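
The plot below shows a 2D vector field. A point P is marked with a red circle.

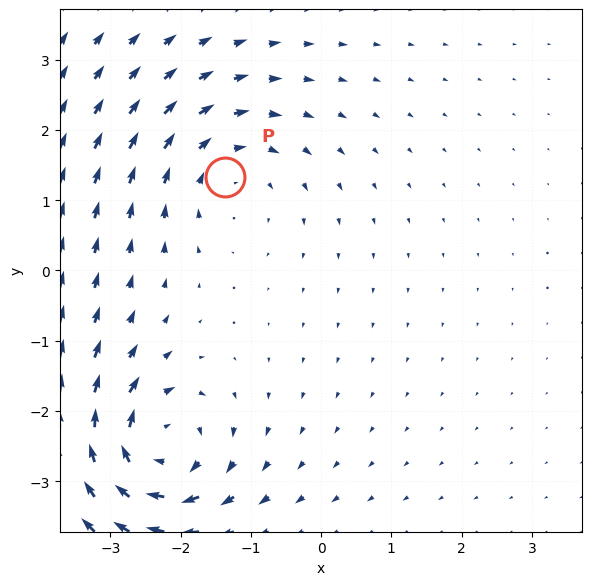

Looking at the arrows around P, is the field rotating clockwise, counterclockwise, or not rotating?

clockwise

Near P at (-1.4, 1.3) the arrows circulate clockwise. The curl (z-component) there is about -3; negative curl means clockwise rotation.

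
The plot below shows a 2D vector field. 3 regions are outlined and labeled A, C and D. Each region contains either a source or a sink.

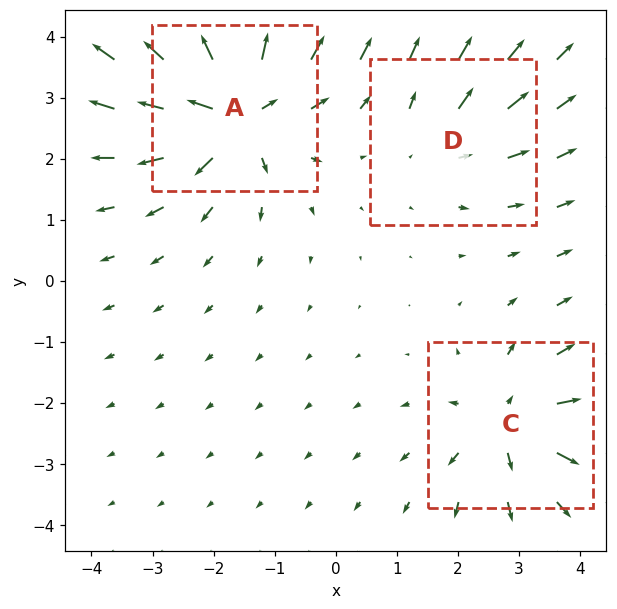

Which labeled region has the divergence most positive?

Divergence at each region's feature centre — A: about +6, C: about +4, D: about +2. Region A is most positive.

A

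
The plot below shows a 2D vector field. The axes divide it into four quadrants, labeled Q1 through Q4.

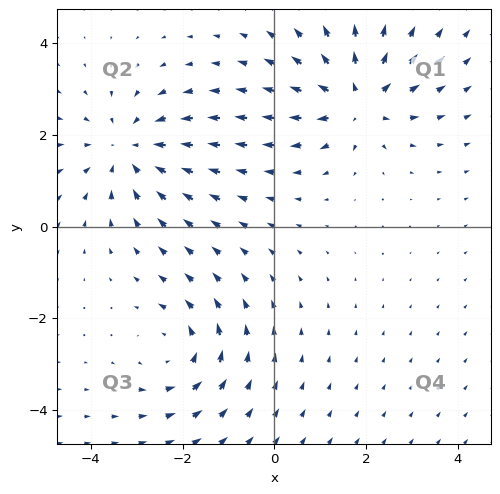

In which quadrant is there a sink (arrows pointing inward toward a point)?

Q2

The sink sits at approximately (-3.2, 1.7), which lies in quadrant Q2. The divergence there is about -3, negative as expected for a sink.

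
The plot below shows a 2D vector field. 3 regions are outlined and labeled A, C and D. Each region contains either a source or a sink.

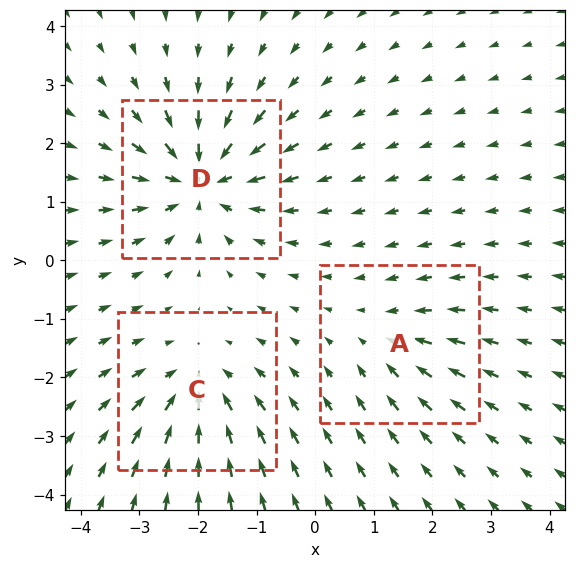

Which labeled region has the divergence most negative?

Divergence at each region's feature centre — A: about -2, C: about -4, D: about -5. Region D is most negative.

D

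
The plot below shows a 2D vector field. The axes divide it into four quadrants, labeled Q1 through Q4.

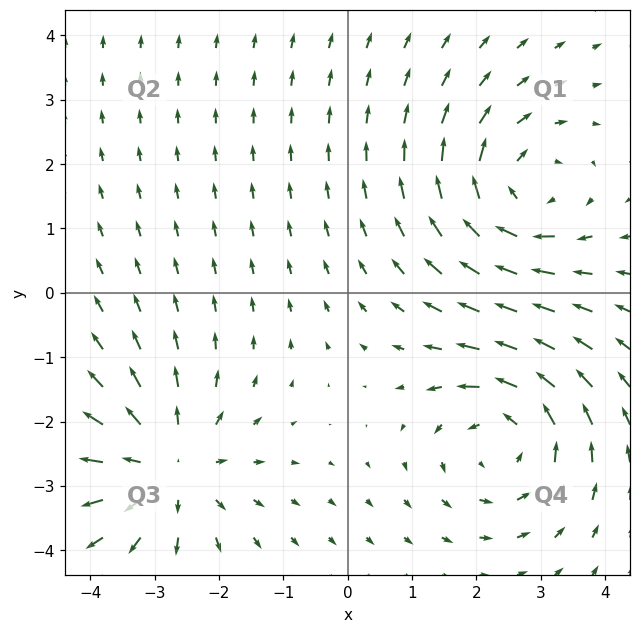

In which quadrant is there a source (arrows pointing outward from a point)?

Q3

The source sits at approximately (-2.8, -2.7), which lies in quadrant Q3. The divergence there is about +4, positive as expected for a source.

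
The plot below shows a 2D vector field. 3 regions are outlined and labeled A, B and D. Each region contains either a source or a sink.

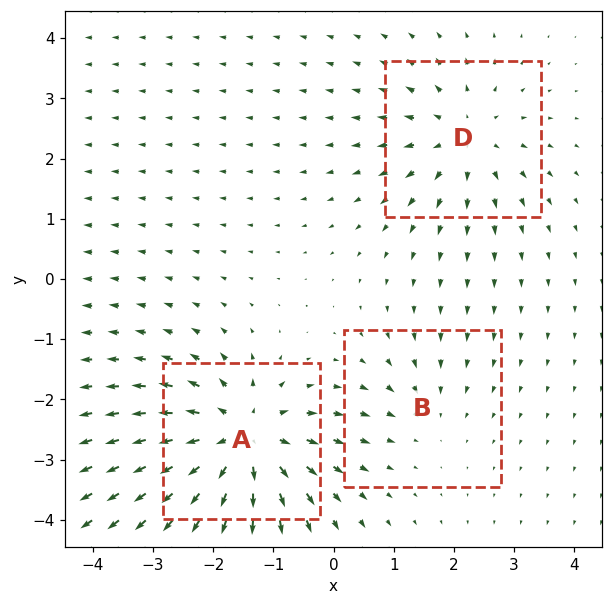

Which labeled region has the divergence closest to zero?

B

Divergence at each region's feature centre — A: about +5, B: about -2, D: about +3. Region B is closest to zero.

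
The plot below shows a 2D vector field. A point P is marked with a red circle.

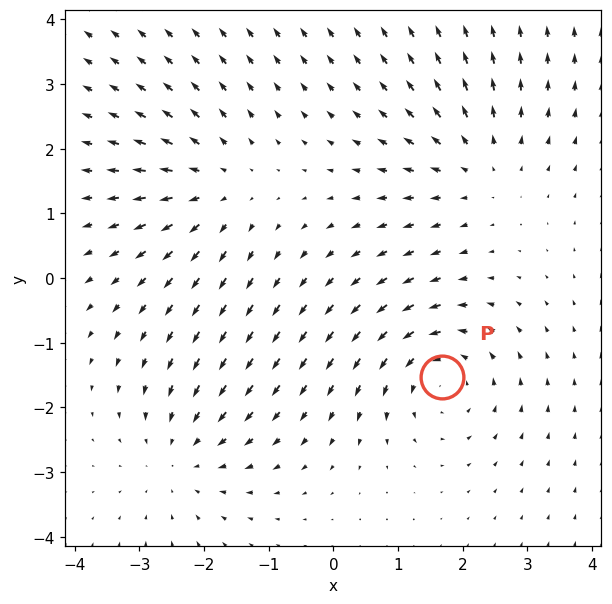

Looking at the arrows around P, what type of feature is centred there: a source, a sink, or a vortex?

At P (1.7, -1.5) the arrows circulate counterclockwise. Divergence ≈0, curl about +4 — near-zero divergence with nonzero curl is a vortex.

vortex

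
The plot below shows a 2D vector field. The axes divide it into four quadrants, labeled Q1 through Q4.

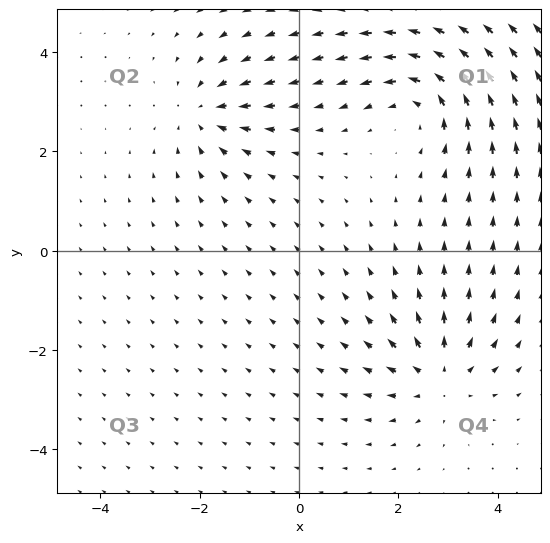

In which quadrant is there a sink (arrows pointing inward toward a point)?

Q2

The sink sits at approximately (-1.9, 2.8), which lies in quadrant Q2. The divergence there is about -4, negative as expected for a sink.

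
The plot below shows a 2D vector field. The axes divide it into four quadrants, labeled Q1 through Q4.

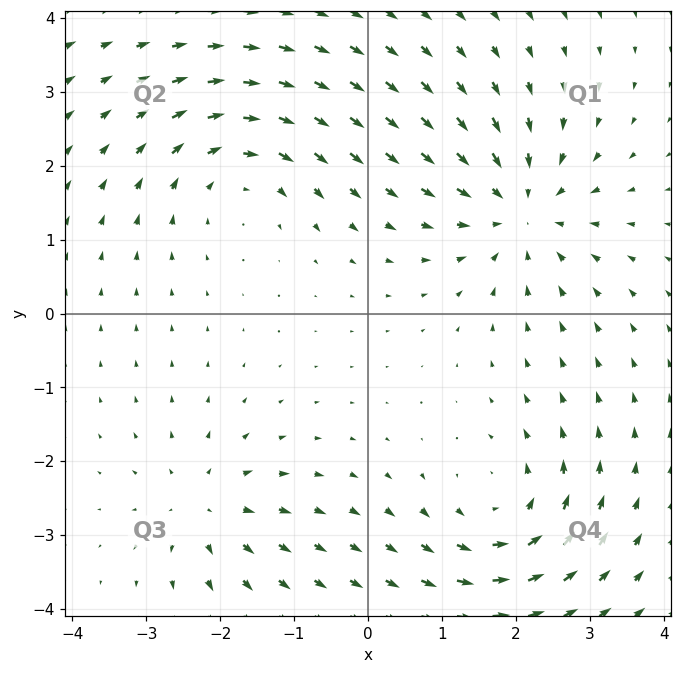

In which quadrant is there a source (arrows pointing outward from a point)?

Q3

The source sits at approximately (-2.2, -2.6), which lies in quadrant Q3. The divergence there is about +4, positive as expected for a source.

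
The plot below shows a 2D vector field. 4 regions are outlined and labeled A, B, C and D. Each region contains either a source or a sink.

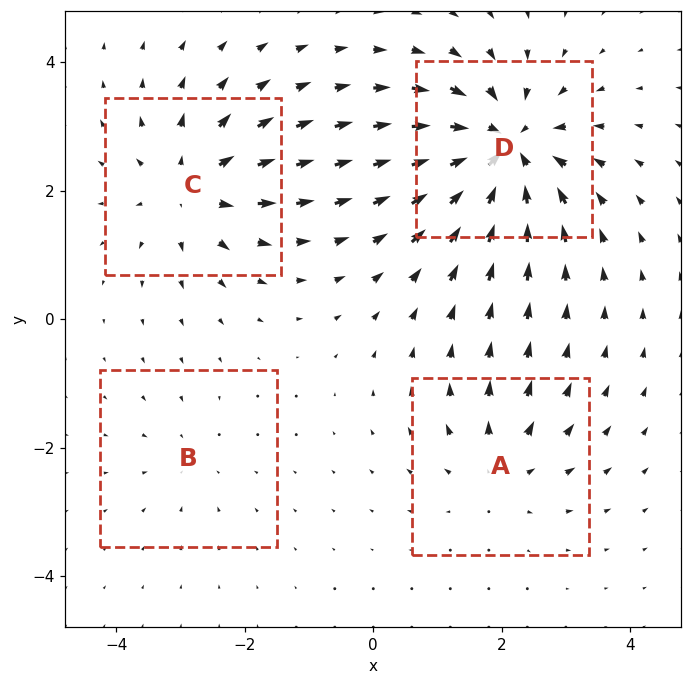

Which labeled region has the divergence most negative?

D

Divergence at each region's feature centre — A: about +4, B: about -2, C: about +6, D: about -8. Region D is most negative.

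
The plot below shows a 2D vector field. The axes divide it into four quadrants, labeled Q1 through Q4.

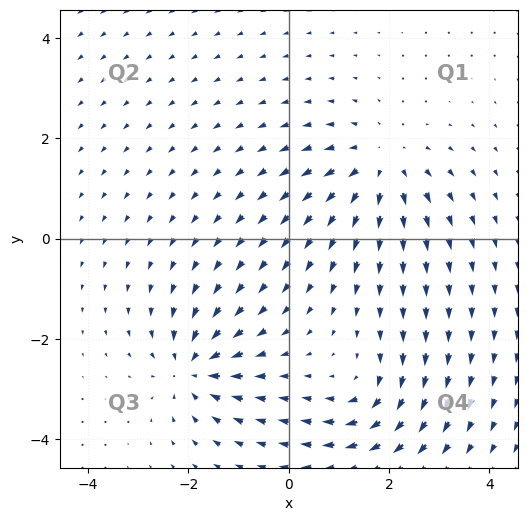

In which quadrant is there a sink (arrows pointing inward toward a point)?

The sink sits at approximately (-1.9, -2.6), which lies in quadrant Q3. The divergence there is about -6, negative as expected for a sink.

Q3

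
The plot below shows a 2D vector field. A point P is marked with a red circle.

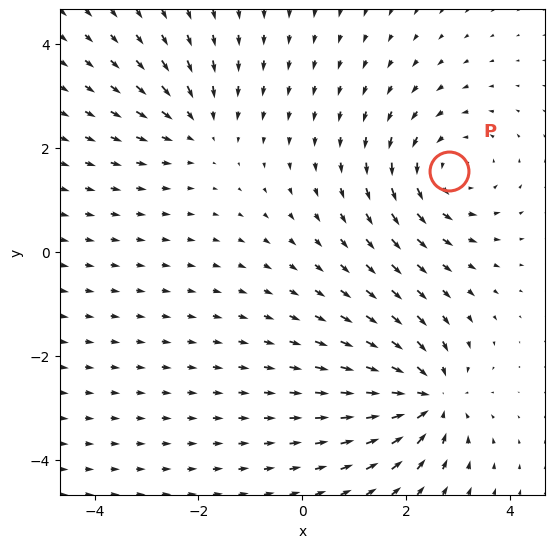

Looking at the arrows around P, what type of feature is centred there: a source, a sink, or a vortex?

vortex

At P (2.8, 1.6) the arrows circulate counterclockwise. Divergence ≈0, curl about +4 — near-zero divergence with nonzero curl is a vortex.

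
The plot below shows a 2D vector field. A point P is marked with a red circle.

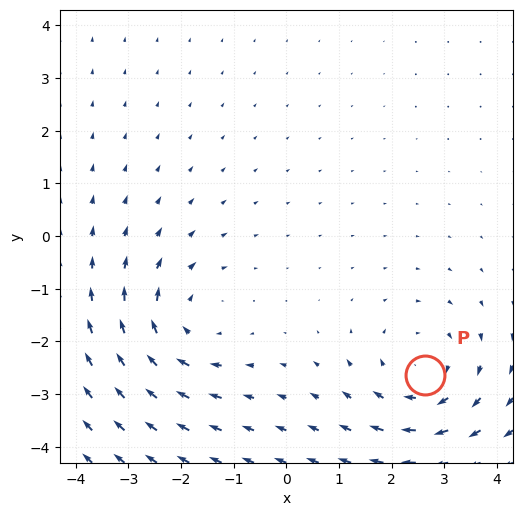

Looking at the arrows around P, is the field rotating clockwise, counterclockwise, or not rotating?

Near P at (2.6, -2.6) the arrows circulate clockwise. The curl (z-component) there is about -3; negative curl means clockwise rotation.

clockwise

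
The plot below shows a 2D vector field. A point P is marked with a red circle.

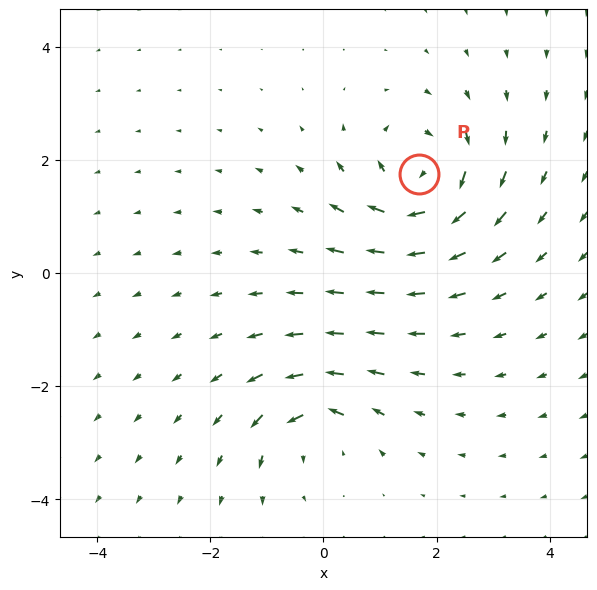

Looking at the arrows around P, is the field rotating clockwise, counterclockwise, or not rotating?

clockwise

Near P at (1.7, 1.8) the arrows circulate clockwise. The curl (z-component) there is about -5; negative curl means clockwise rotation.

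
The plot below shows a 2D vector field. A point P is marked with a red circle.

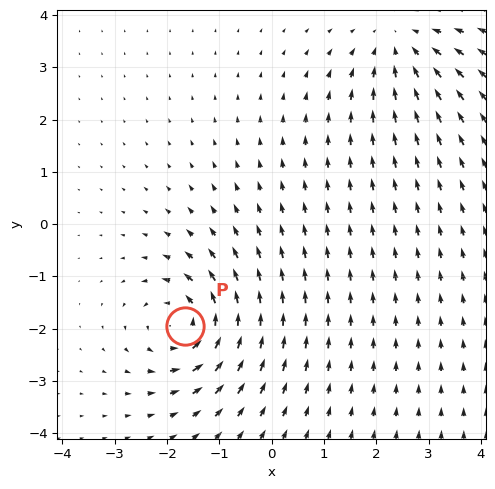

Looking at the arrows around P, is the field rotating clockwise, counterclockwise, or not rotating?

Near P at (-1.7, -1.9) the arrows circulate counterclockwise. The curl (z-component) there is about +5; positive curl means counterclockwise rotation.

counterclockwise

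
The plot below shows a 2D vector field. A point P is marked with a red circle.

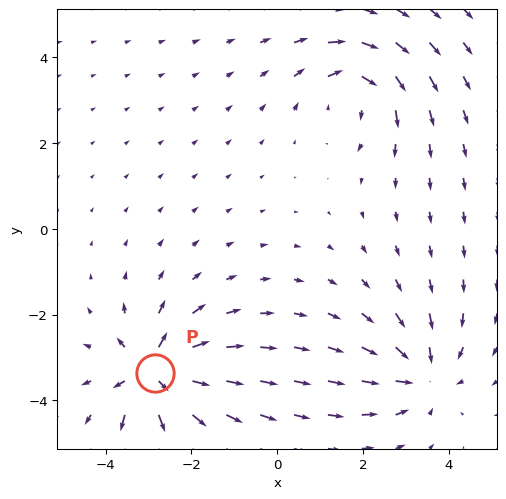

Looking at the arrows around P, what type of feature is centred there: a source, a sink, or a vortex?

At P (-2.9, -3.4) the arrows spread outward. Divergence about +7, curl ≈0 — positive divergence with near-zero curl is a source.

source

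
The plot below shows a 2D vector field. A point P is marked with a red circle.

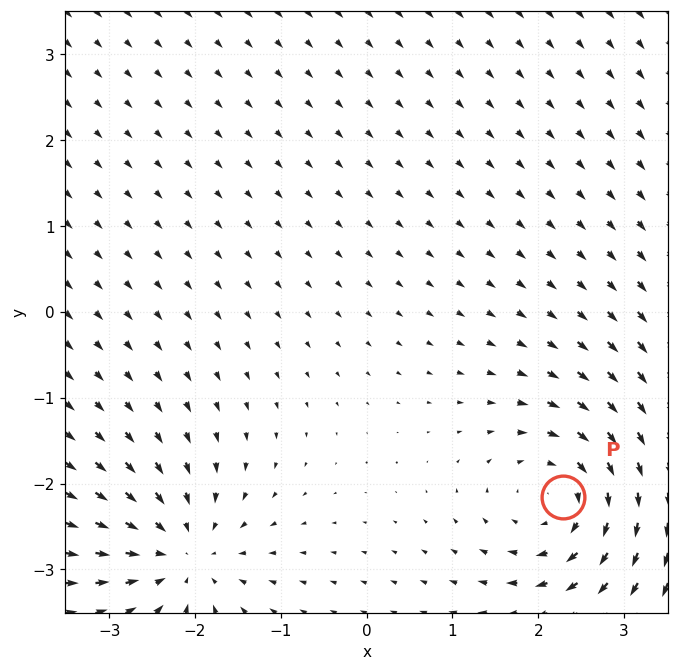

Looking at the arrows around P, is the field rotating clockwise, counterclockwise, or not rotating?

Near P at (2.3, -2.2) the arrows circulate clockwise. The curl (z-component) there is about -5; negative curl means clockwise rotation.

clockwise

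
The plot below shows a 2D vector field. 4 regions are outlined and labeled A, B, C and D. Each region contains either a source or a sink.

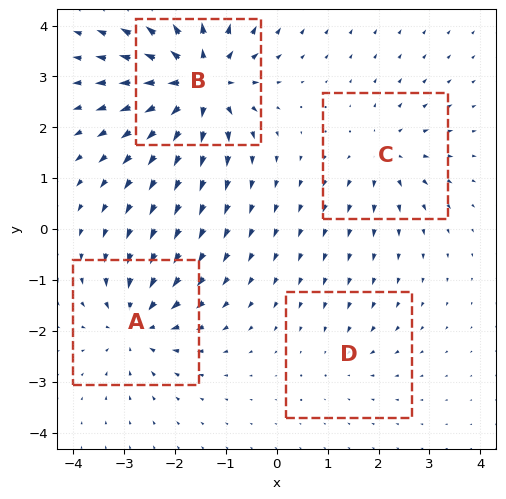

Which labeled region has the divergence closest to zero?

Divergence at each region's feature centre — A: about -6, B: about +9, C: about +4, D: about -2. Region D is closest to zero.

D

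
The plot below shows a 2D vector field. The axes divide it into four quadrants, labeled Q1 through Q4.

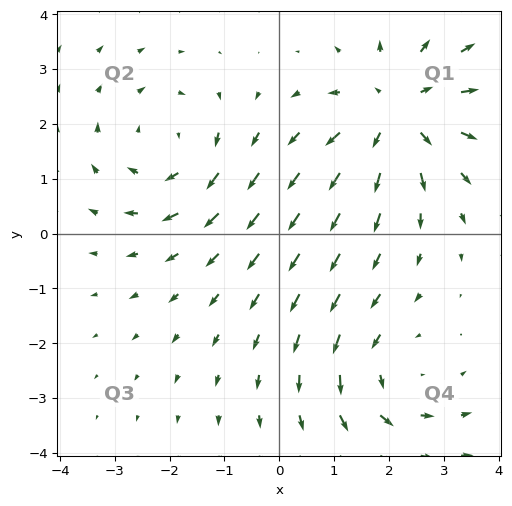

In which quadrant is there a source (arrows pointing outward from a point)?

Q1

The source sits at approximately (2.2, 2.2), which lies in quadrant Q1. The divergence there is about +5, positive as expected for a source.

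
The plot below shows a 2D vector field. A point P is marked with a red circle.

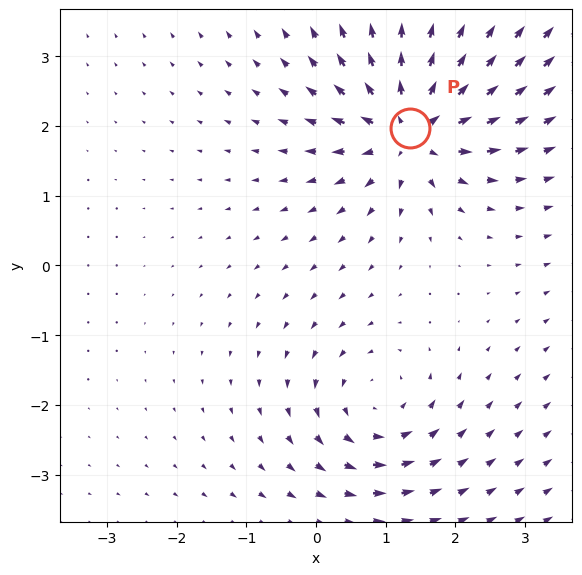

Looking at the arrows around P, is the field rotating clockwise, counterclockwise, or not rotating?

not rotating

Near P at (1.4, 2.0) the arrows show no circulation. The curl there is ≈0.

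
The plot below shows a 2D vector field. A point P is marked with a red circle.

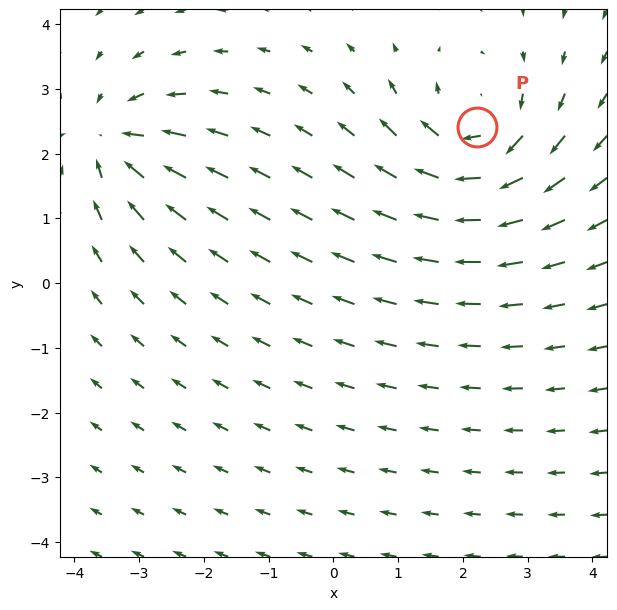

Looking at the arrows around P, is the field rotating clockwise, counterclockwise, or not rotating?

clockwise

Near P at (2.2, 2.4) the arrows circulate clockwise. The curl (z-component) there is about -5; negative curl means clockwise rotation.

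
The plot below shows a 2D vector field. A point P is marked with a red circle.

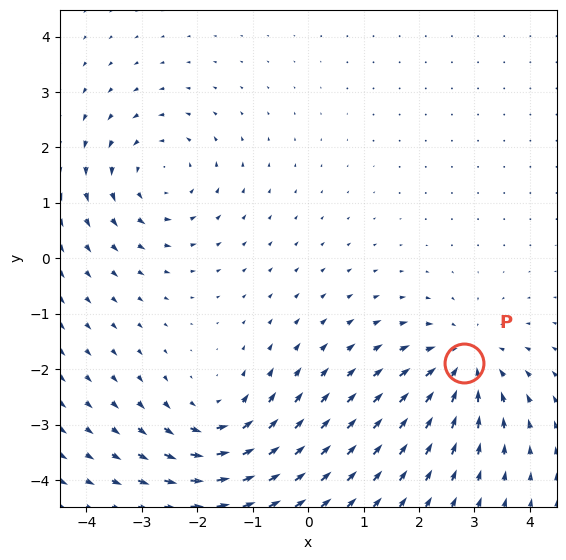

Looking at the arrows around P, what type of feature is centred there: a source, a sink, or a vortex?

sink

At P (2.8, -1.9) the arrows converge inward. Divergence about -5, curl ≈0 — negative divergence with near-zero curl is a sink.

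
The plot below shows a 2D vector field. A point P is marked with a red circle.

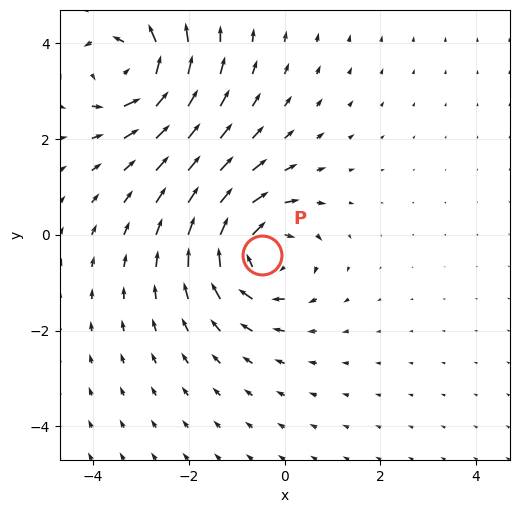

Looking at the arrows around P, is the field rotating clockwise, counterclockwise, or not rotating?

clockwise

Near P at (-0.5, -0.4) the arrows circulate clockwise. The curl (z-component) there is about -4; negative curl means clockwise rotation.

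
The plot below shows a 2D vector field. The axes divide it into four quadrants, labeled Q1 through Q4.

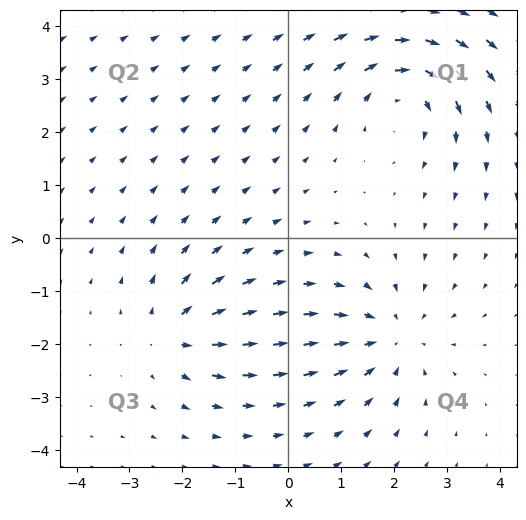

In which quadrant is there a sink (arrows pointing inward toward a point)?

The sink sits at approximately (1.9, -1.9), which lies in quadrant Q4. The divergence there is about -3, negative as expected for a sink.

Q4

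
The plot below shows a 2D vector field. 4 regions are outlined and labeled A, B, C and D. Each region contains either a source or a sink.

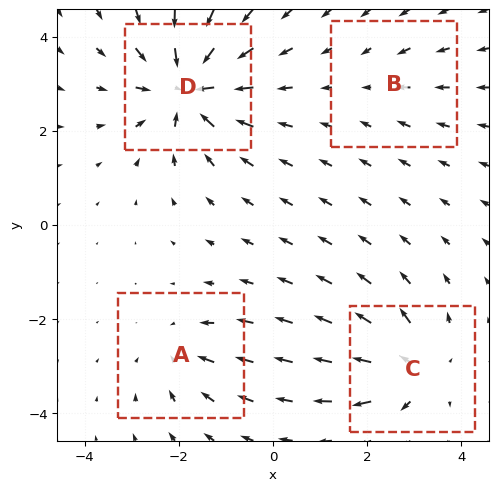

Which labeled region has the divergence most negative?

Divergence at each region's feature centre — A: about -4, B: about -2, C: about +5, D: about -8. Region D is most negative.

D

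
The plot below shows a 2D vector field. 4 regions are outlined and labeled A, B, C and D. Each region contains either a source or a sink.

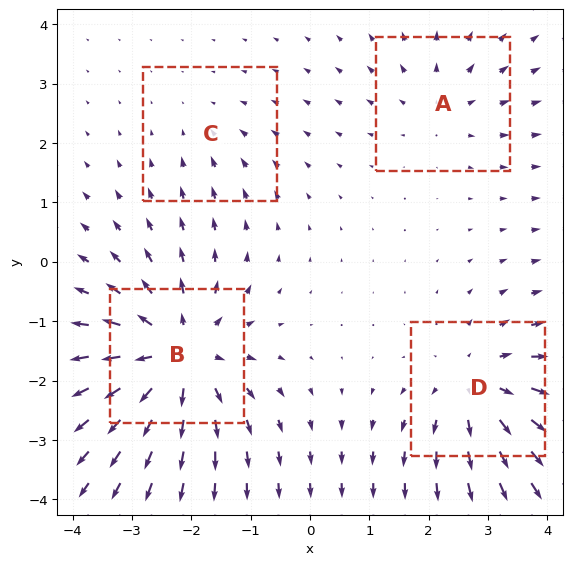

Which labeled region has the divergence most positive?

B

Divergence at each region's feature centre — A: about +3, B: about +7, C: about -2, D: about +5. Region B is most positive.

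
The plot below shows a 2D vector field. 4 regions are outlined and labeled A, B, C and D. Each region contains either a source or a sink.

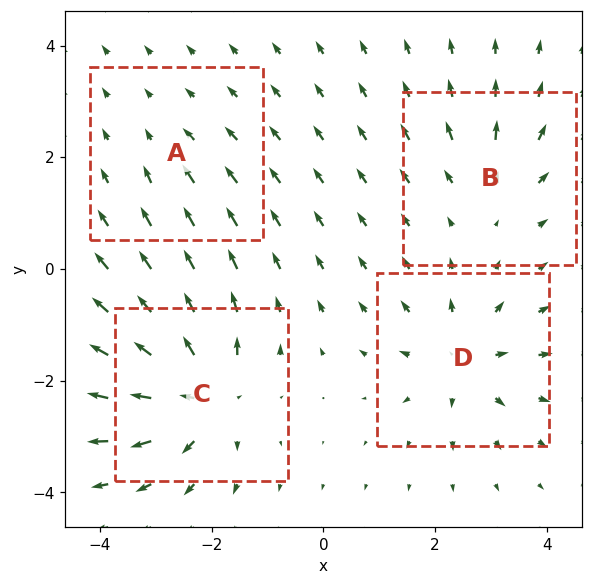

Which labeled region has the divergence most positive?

Divergence at each region's feature centre — A: about -2, B: about +4, C: about +7, D: about +5. Region C is most positive.

C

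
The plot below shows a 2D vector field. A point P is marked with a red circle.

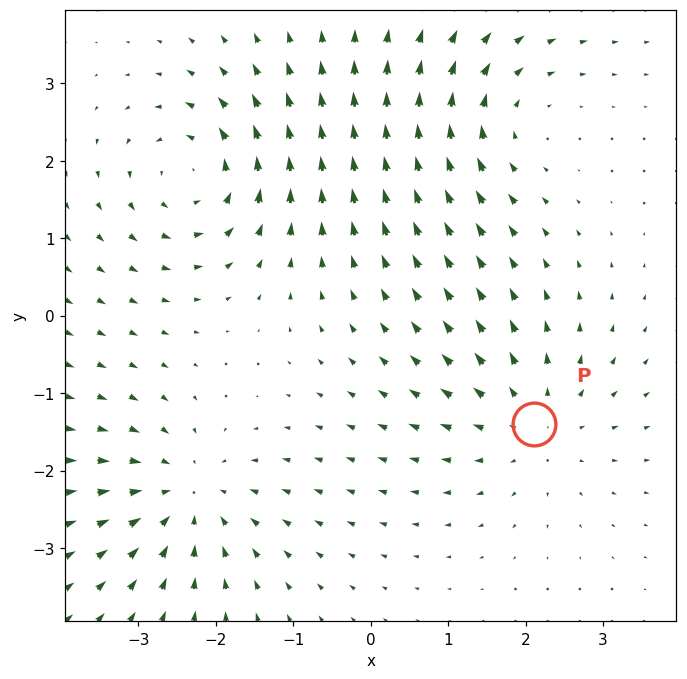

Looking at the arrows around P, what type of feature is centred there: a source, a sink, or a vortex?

source

At P (2.1, -1.4) the arrows spread outward. Divergence about +4, curl ≈0 — positive divergence with near-zero curl is a source.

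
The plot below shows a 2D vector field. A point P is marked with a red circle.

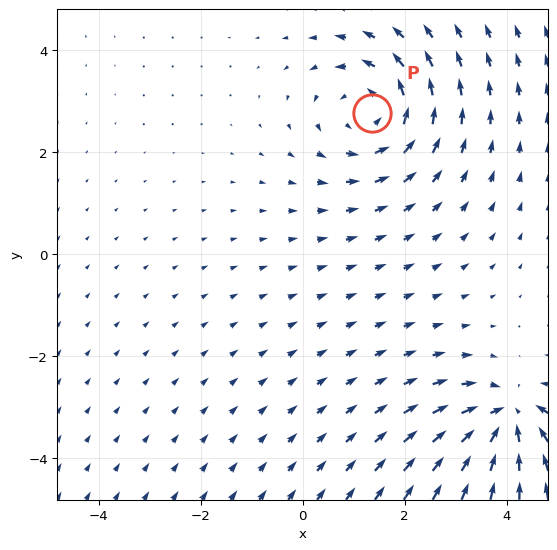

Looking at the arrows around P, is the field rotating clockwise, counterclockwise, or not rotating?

counterclockwise

Near P at (1.4, 2.8) the arrows circulate counterclockwise. The curl (z-component) there is about +3; positive curl means counterclockwise rotation.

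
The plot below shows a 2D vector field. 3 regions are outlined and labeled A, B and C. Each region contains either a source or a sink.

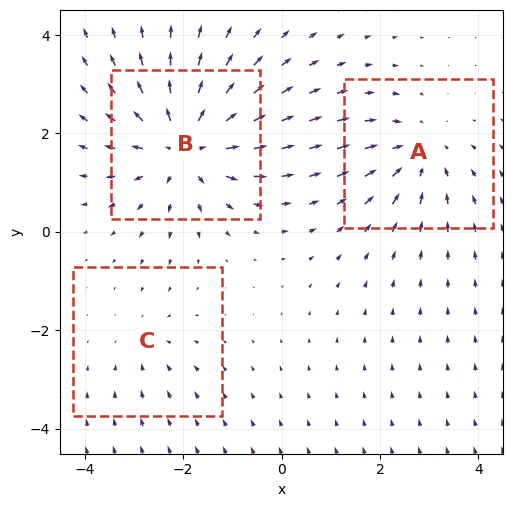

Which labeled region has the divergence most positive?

Divergence at each region's feature centre — A: about -3, B: about +5, C: about -2. Region B is most positive.

B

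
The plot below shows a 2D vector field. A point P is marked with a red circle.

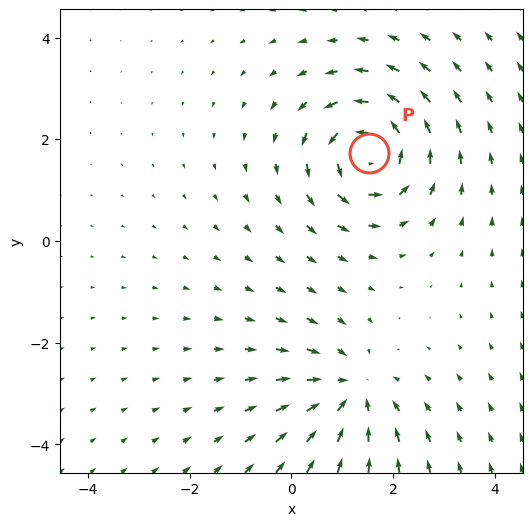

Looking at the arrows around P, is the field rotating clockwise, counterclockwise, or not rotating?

counterclockwise

Near P at (1.5, 1.7) the arrows circulate counterclockwise. The curl (z-component) there is about +6; positive curl means counterclockwise rotation.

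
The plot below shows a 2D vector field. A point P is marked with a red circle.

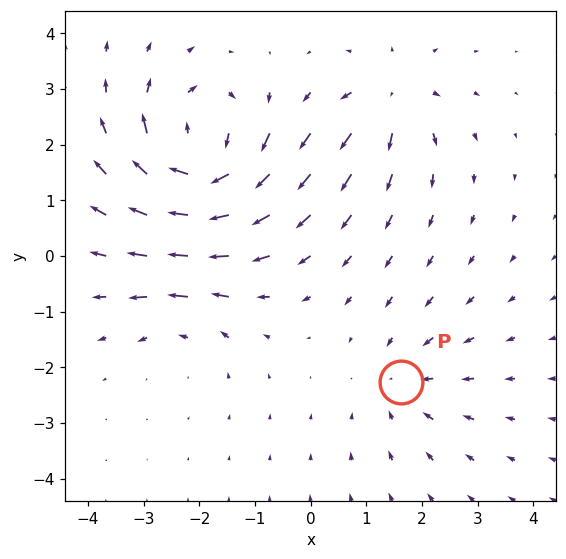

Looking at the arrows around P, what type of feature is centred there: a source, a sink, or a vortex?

At P (1.6, -2.3) the arrows converge inward. Divergence about -2, curl ≈0 — negative divergence with near-zero curl is a sink.

sink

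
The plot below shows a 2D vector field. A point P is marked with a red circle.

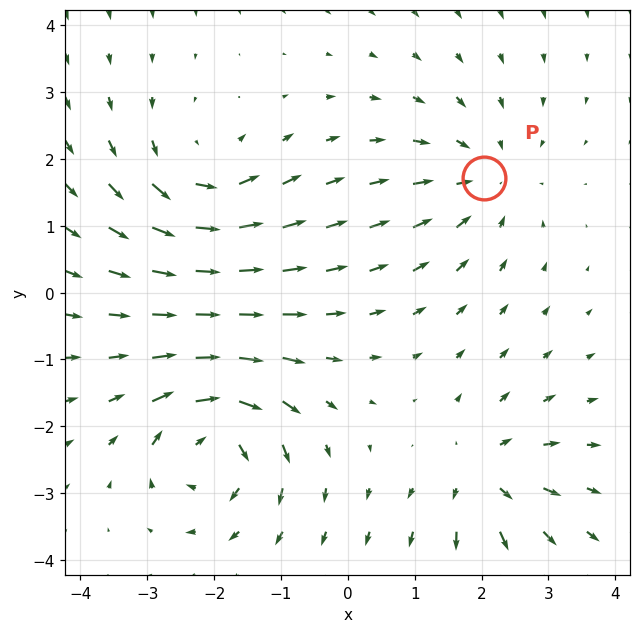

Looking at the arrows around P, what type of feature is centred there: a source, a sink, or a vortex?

sink

At P (2.0, 1.7) the arrows converge inward. Divergence about -3, curl ≈0 — negative divergence with near-zero curl is a sink.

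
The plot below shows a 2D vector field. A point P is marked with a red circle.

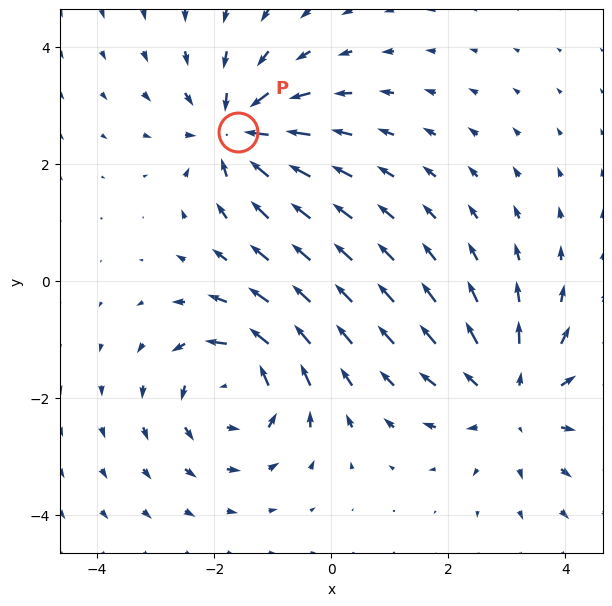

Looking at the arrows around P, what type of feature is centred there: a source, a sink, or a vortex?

At P (-1.6, 2.5) the arrows converge inward. Divergence about -6, curl ≈0 — negative divergence with near-zero curl is a sink.

sink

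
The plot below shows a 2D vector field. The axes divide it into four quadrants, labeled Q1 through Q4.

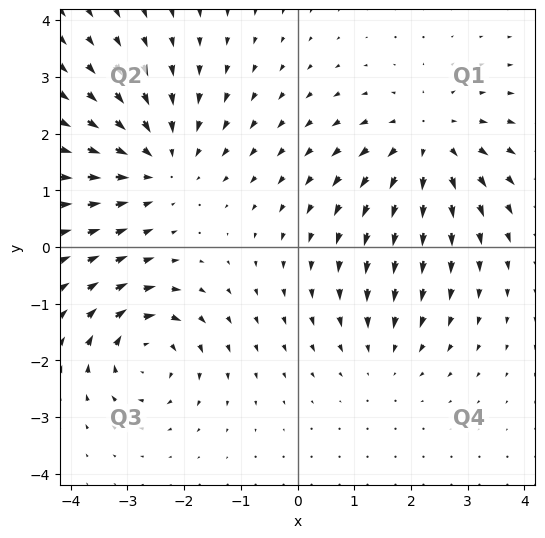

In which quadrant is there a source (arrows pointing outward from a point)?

The source sits at approximately (2.3, 1.8), which lies in quadrant Q1. The divergence there is about +4, positive as expected for a source.

Q1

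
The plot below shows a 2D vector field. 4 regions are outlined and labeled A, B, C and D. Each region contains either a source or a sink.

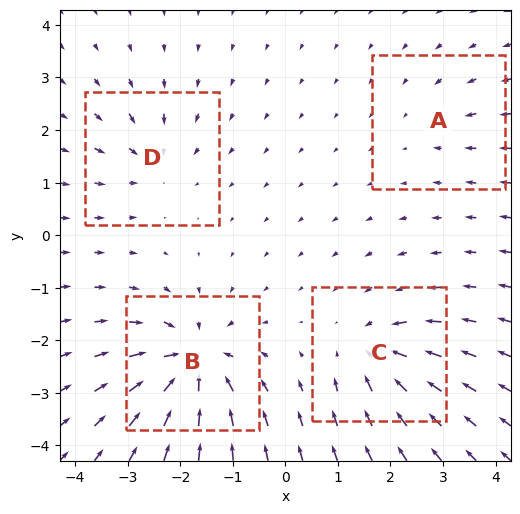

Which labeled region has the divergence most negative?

B

Divergence at each region's feature centre — A: about -2, B: about -9, C: about -6, D: about -4. Region B is most negative.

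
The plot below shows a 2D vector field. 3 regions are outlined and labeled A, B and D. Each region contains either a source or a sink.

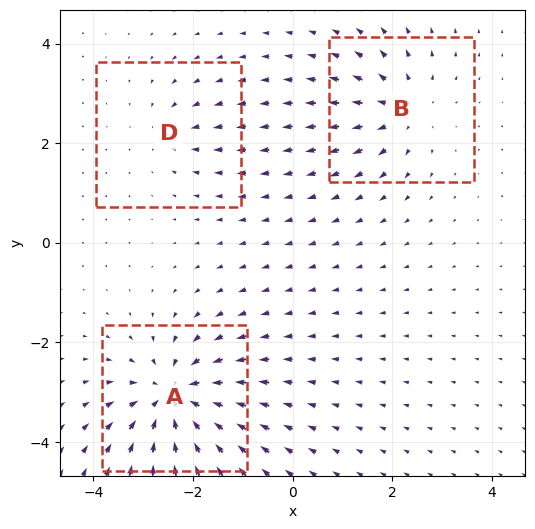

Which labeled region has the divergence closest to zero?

D

Divergence at each region's feature centre — A: about -5, B: about +3, D: about -2. Region D is closest to zero.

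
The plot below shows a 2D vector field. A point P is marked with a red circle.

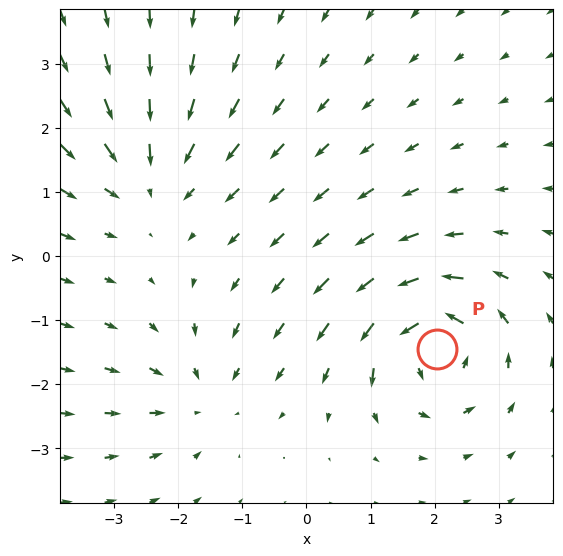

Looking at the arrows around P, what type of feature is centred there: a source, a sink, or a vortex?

At P (2.0, -1.5) the arrows circulate counterclockwise. Divergence ≈0, curl about +7 — near-zero divergence with nonzero curl is a vortex.

vortex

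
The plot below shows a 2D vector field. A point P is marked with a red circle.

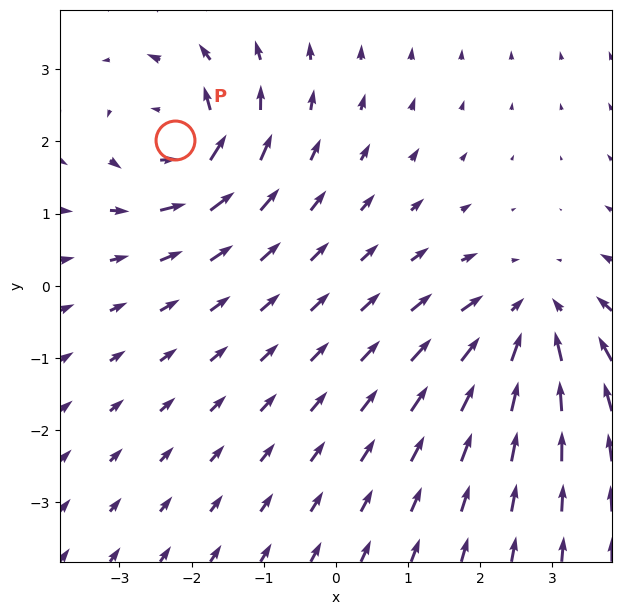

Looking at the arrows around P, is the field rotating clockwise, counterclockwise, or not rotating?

counterclockwise

Near P at (-2.2, 2.0) the arrows circulate counterclockwise. The curl (z-component) there is about +5; positive curl means counterclockwise rotation.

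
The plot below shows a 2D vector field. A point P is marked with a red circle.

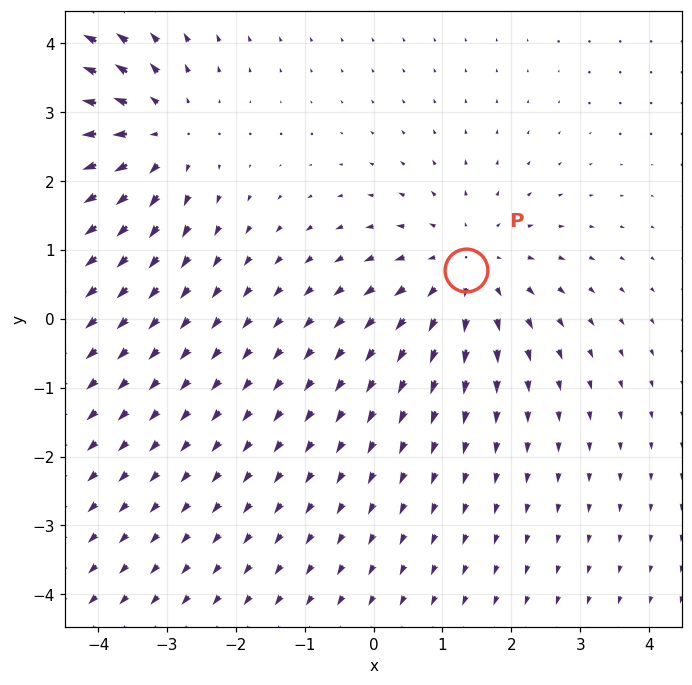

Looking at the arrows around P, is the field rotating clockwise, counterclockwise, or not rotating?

not rotating

Near P at (1.3, 0.7) the arrows show no circulation. The curl there is ≈0.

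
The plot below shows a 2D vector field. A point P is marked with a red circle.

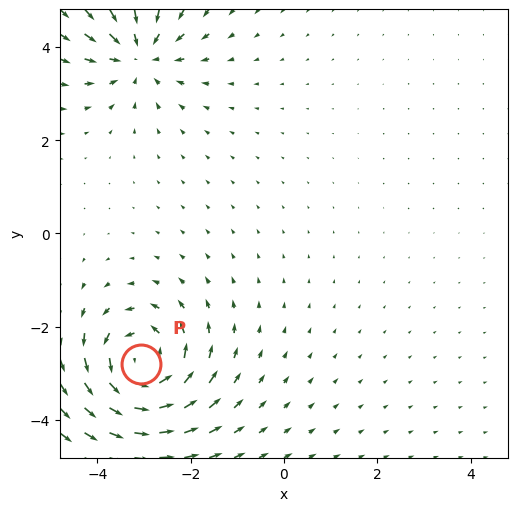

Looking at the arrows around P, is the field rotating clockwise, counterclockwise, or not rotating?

Near P at (-3.1, -2.8) the arrows circulate counterclockwise. The curl (z-component) there is about +6; positive curl means counterclockwise rotation.

counterclockwise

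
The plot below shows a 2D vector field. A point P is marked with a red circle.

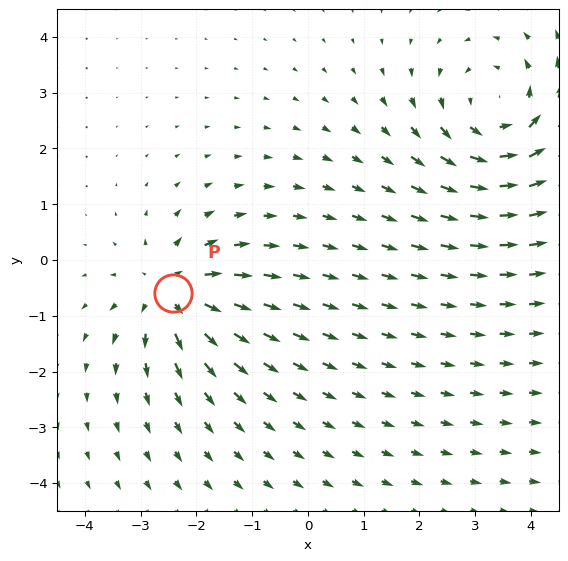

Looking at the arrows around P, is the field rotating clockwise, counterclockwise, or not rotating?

Near P at (-2.4, -0.6) the arrows show no circulation. The curl there is ≈0.

not rotating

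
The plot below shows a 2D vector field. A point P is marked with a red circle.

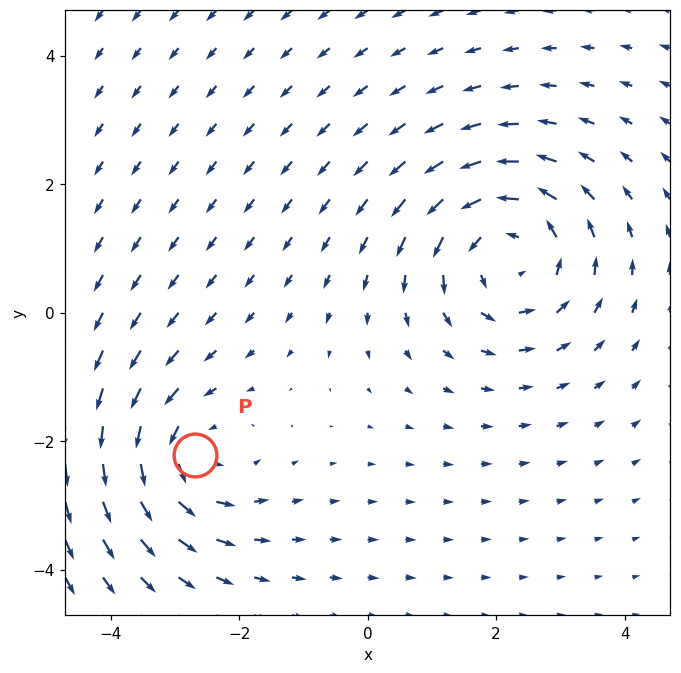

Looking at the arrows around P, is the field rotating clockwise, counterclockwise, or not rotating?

Near P at (-2.7, -2.2) the arrows circulate counterclockwise. The curl (z-component) there is about +3; positive curl means counterclockwise rotation.

counterclockwise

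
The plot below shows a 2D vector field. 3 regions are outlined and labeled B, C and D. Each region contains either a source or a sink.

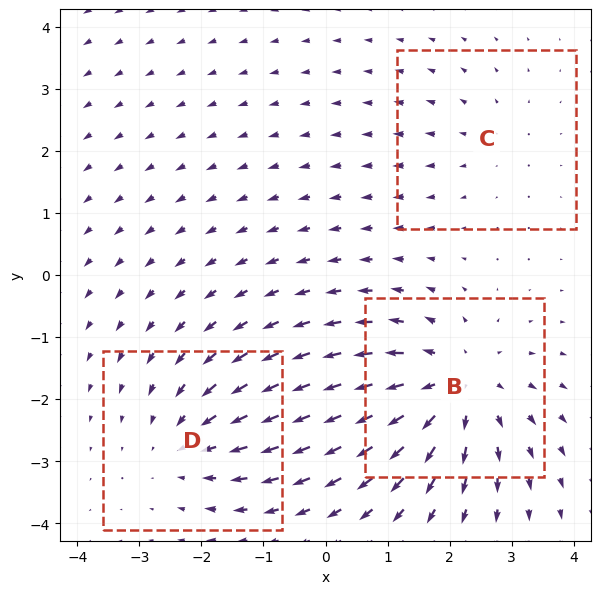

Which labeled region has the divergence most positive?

B

Divergence at each region's feature centre — B: about +4, C: about +2, D: about -3. Region B is most positive.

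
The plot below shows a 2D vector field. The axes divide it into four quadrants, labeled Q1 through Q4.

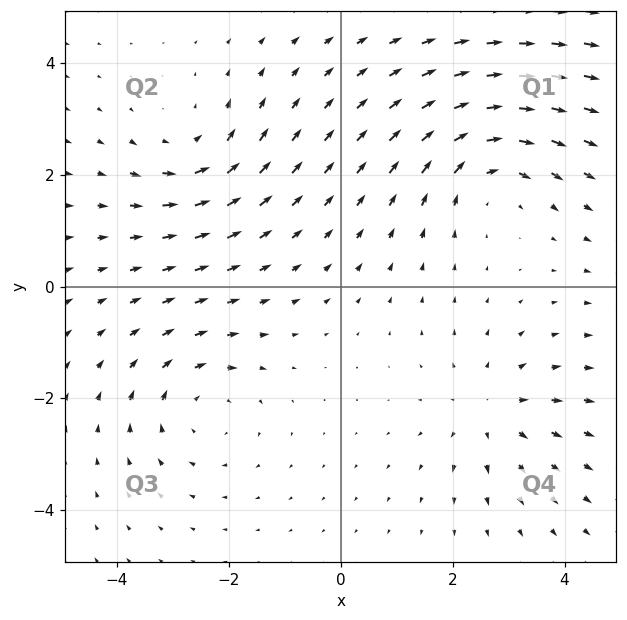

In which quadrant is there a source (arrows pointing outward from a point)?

Q4

The source sits at approximately (2.7, -2.2), which lies in quadrant Q4. The divergence there is about +3, positive as expected for a source.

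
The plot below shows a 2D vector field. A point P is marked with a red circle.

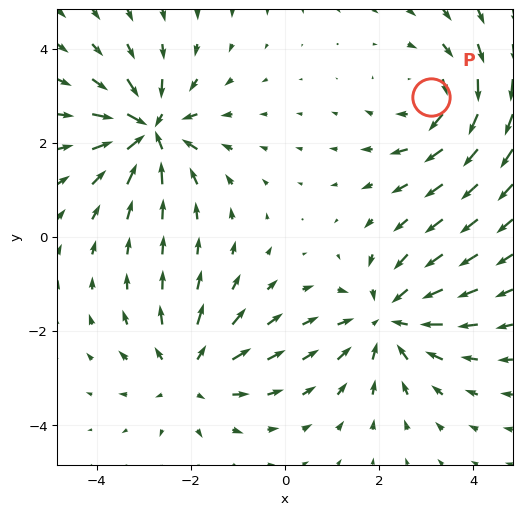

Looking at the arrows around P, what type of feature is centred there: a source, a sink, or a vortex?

vortex

At P (3.1, 3.0) the arrows circulate clockwise. Divergence ≈0, curl about -3 — near-zero divergence with nonzero curl is a vortex.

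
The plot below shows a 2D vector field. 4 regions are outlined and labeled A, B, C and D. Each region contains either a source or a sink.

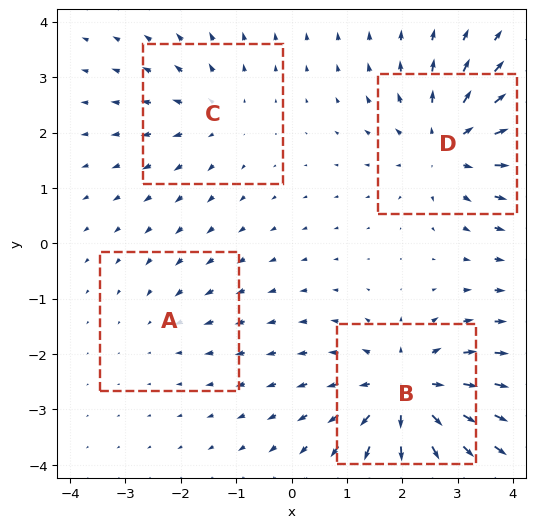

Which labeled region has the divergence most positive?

Divergence at each region's feature centre — A: about -2, B: about +7, C: about +3, D: about +5. Region B is most positive.

B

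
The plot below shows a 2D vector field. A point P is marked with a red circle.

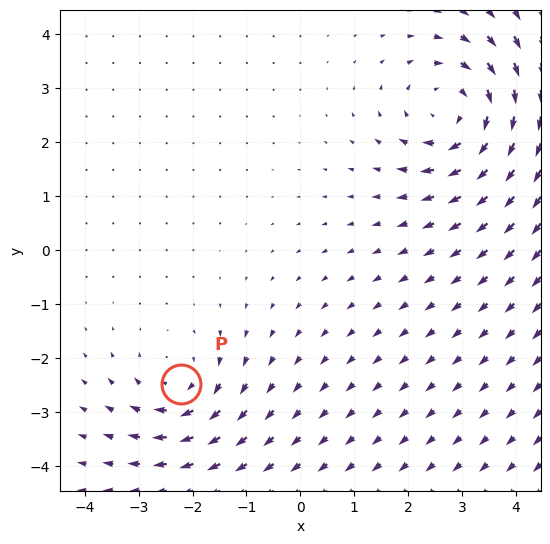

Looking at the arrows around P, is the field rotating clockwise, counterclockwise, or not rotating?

Near P at (-2.2, -2.5) the arrows circulate clockwise. The curl (z-component) there is about -3; negative curl means clockwise rotation.

clockwise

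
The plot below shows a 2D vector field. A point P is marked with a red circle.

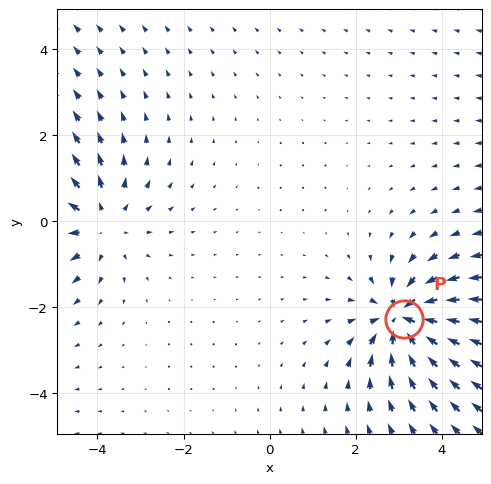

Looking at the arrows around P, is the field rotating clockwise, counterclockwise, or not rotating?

not rotating

Near P at (3.1, -2.3) the arrows show no circulation. The curl there is ≈0.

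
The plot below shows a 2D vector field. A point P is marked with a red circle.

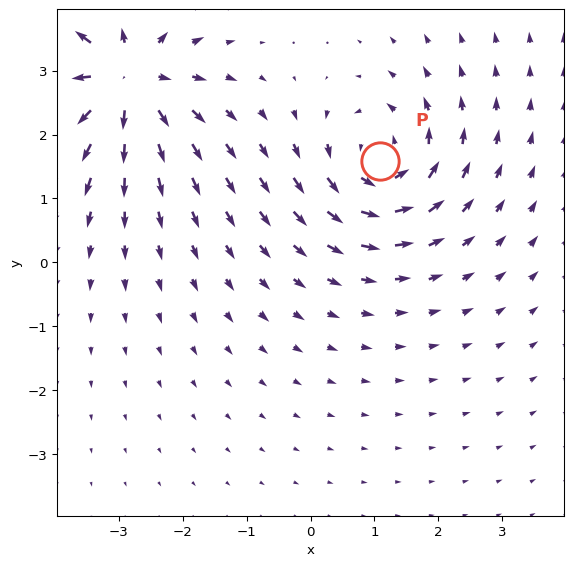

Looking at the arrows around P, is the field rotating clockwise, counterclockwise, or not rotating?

counterclockwise

Near P at (1.1, 1.6) the arrows circulate counterclockwise. The curl (z-component) there is about +4; positive curl means counterclockwise rotation.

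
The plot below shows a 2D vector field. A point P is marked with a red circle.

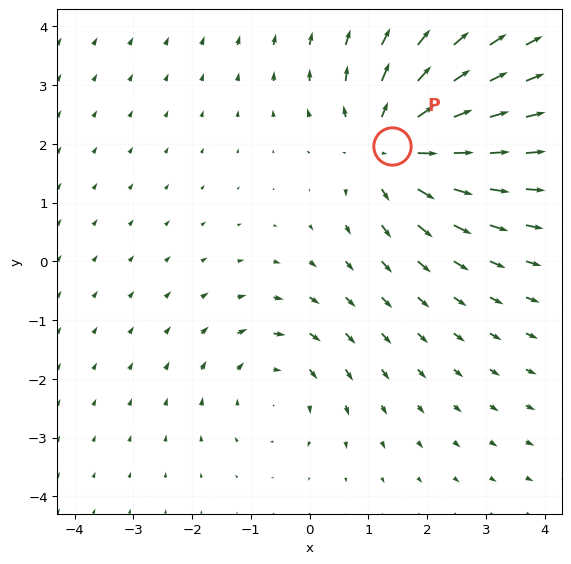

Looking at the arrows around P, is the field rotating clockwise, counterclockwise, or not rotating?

not rotating

Near P at (1.4, 2.0) the arrows show no circulation. The curl there is ≈0.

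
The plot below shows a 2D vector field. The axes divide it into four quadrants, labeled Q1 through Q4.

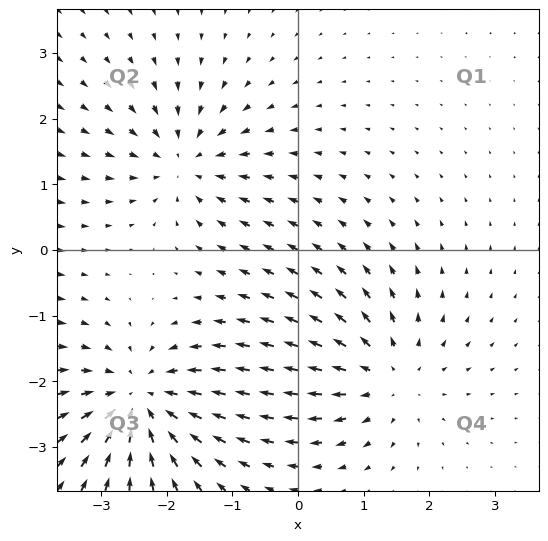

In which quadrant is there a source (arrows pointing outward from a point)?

Q4

The source sits at approximately (1.3, -1.9), which lies in quadrant Q4. The divergence there is about +4, positive as expected for a source.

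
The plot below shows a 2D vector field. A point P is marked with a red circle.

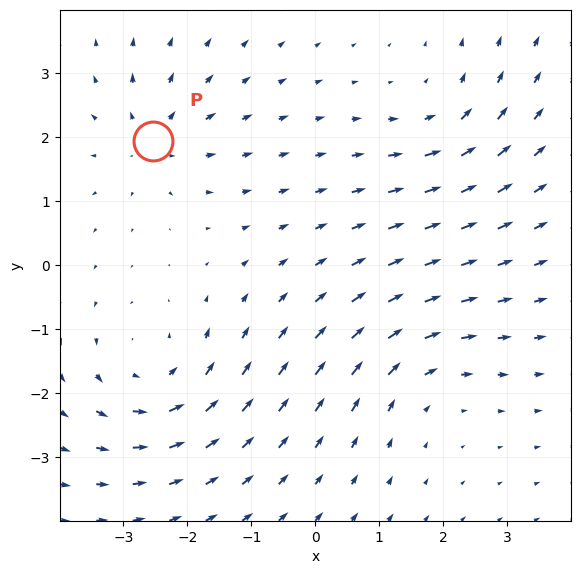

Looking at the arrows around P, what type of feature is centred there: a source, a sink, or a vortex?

source

At P (-2.5, 1.9) the arrows spread outward. Divergence about +4, curl ≈0 — positive divergence with near-zero curl is a source.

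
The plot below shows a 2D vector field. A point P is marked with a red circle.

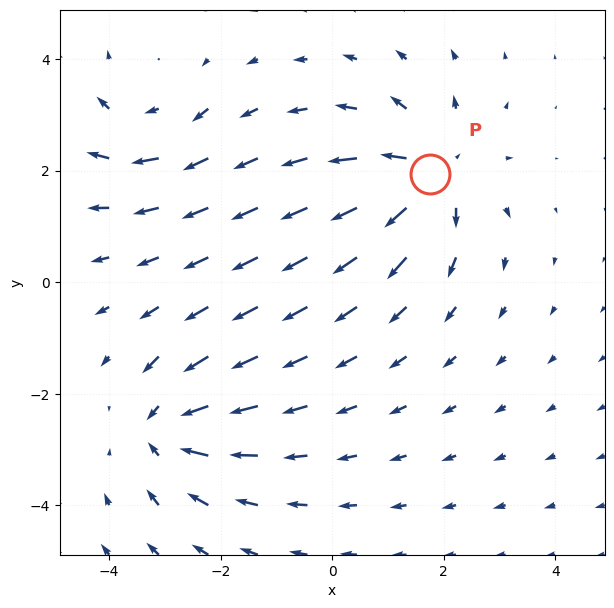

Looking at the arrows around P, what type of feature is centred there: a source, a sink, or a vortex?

source

At P (1.8, 1.9) the arrows spread outward. Divergence about +4, curl ≈0 — positive divergence with near-zero curl is a source.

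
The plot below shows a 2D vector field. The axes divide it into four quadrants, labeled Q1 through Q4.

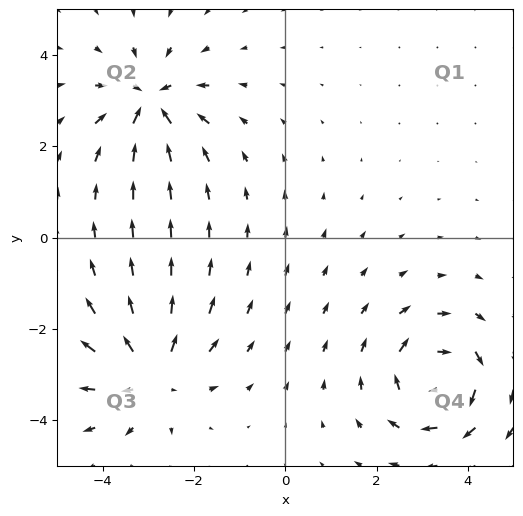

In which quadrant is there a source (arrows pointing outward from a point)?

Q3

The source sits at approximately (-2.9, -3.0), which lies in quadrant Q3. The divergence there is about +4, positive as expected for a source.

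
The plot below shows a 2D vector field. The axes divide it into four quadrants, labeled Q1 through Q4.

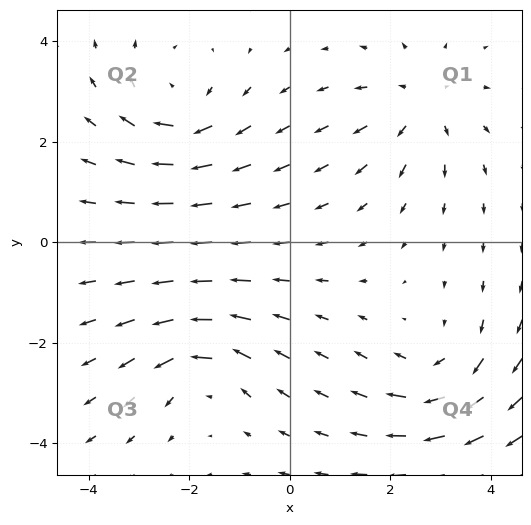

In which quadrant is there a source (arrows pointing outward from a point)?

The source sits at approximately (2.6, 2.7), which lies in quadrant Q1. The divergence there is about +3, positive as expected for a source.

Q1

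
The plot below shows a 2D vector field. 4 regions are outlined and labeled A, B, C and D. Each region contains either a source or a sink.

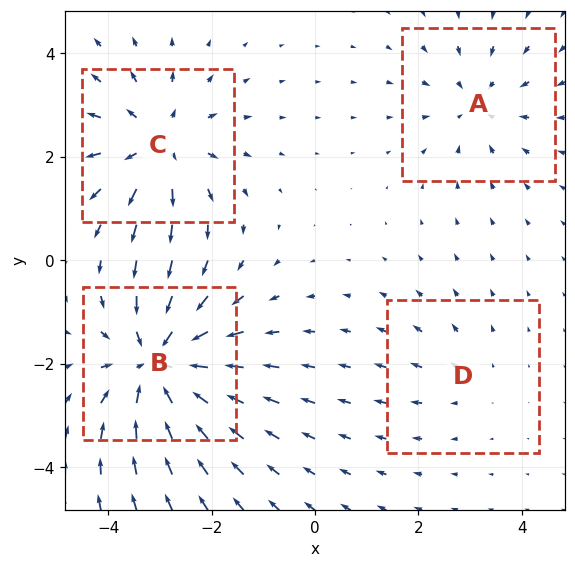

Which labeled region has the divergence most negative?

B

Divergence at each region's feature centre — A: about -3, B: about -7, C: about +5, D: about +2. Region B is most negative.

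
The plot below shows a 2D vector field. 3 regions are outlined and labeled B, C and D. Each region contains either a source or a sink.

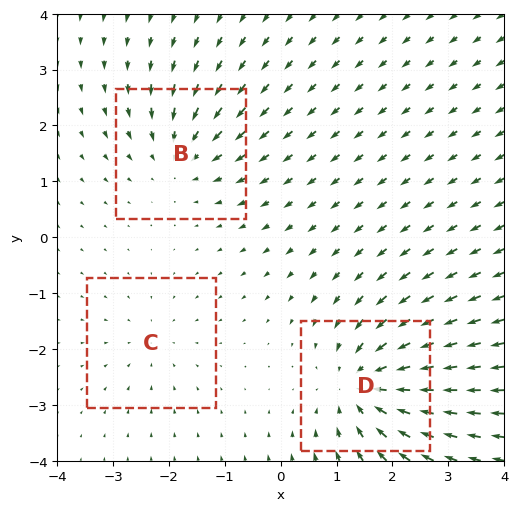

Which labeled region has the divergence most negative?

Divergence at each region's feature centre — B: about -4, C: about -2, D: about -6. Region D is most negative.

D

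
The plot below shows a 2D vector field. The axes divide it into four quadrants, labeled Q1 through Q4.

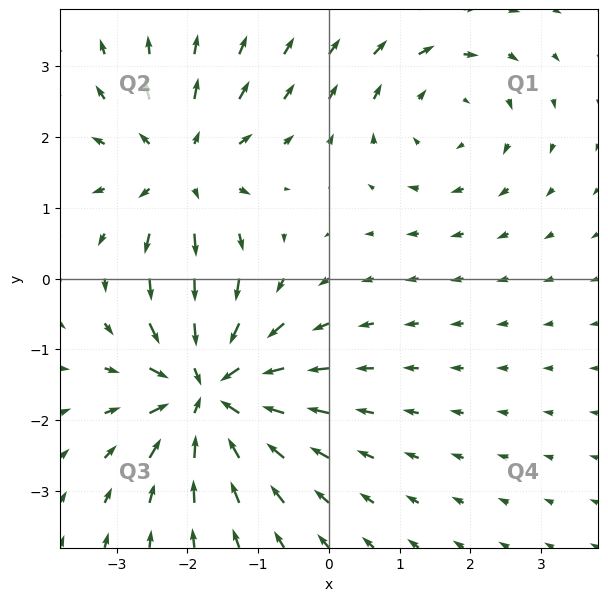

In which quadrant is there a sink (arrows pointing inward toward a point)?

Q3

The sink sits at approximately (-1.7, -1.6), which lies in quadrant Q3. The divergence there is about -6, negative as expected for a sink.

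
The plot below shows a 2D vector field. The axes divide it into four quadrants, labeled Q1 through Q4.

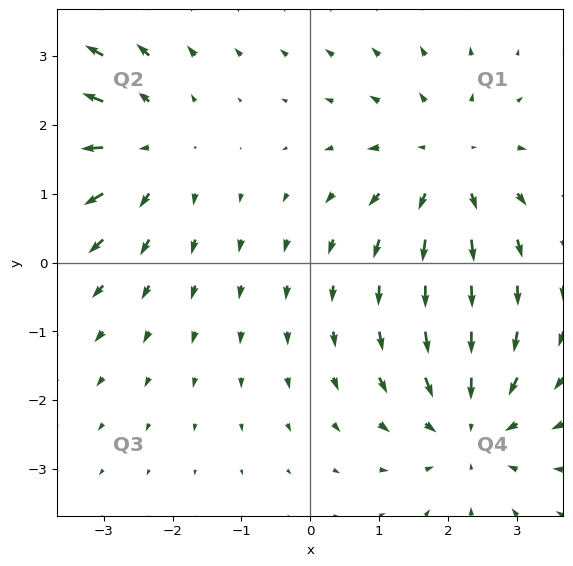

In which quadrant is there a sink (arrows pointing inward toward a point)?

The sink sits at approximately (2.3, -2.4), which lies in quadrant Q4. The divergence there is about -4, negative as expected for a sink.

Q4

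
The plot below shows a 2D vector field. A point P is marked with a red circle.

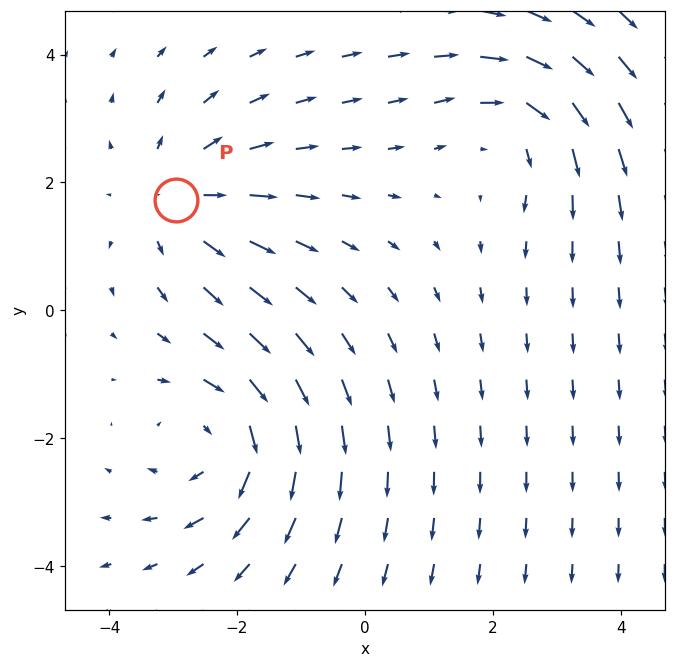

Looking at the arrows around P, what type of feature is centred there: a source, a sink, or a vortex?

source

At P (-2.9, 1.7) the arrows spread outward. Divergence about +3, curl ≈0 — positive divergence with near-zero curl is a source.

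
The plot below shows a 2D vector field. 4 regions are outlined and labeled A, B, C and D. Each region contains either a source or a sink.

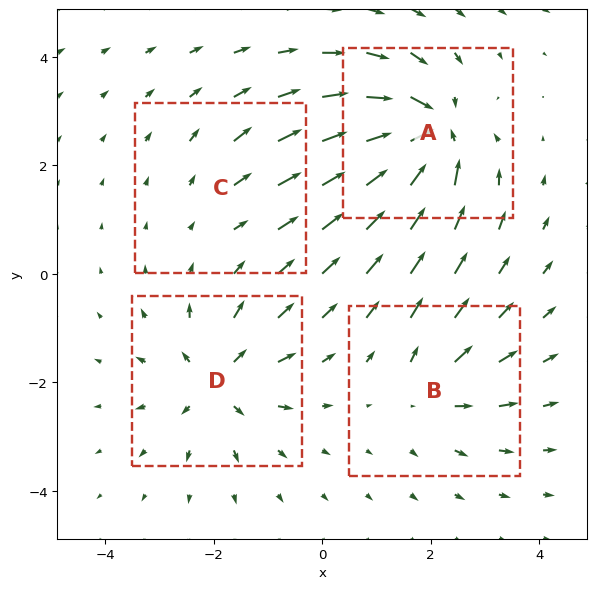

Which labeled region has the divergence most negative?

Divergence at each region's feature centre — A: about -8, B: about +4, C: about +2, D: about +6. Region A is most negative.

A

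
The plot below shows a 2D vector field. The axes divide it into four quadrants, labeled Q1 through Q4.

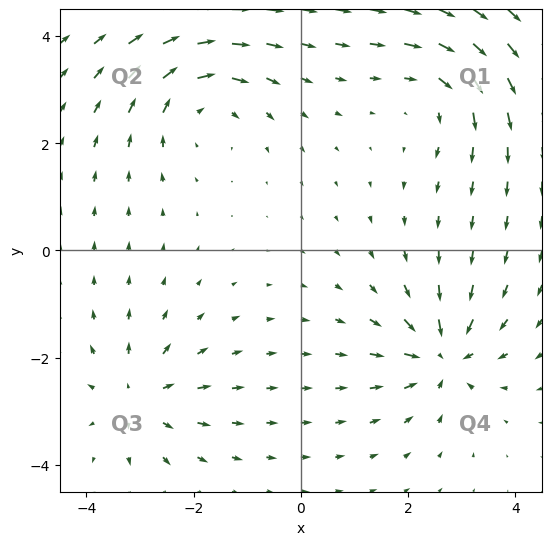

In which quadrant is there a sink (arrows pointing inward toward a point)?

Q4

The sink sits at approximately (2.6, -2.0), which lies in quadrant Q4. The divergence there is about -5, negative as expected for a sink.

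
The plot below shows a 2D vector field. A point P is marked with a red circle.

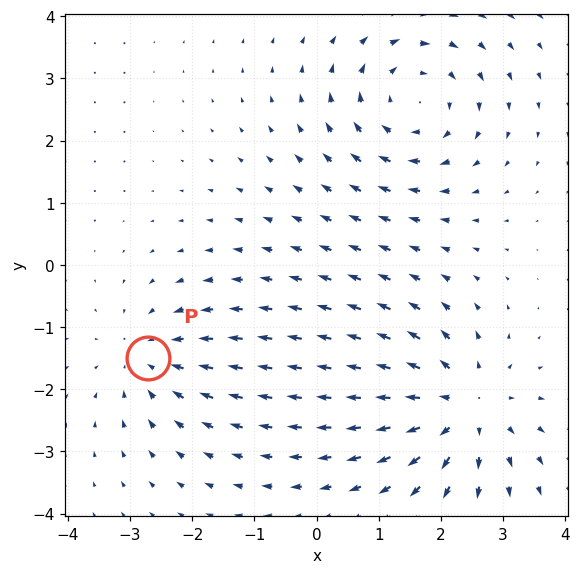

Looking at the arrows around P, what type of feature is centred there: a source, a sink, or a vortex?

At P (-2.7, -1.5) the arrows converge inward. Divergence about -3, curl ≈0 — negative divergence with near-zero curl is a sink.

sink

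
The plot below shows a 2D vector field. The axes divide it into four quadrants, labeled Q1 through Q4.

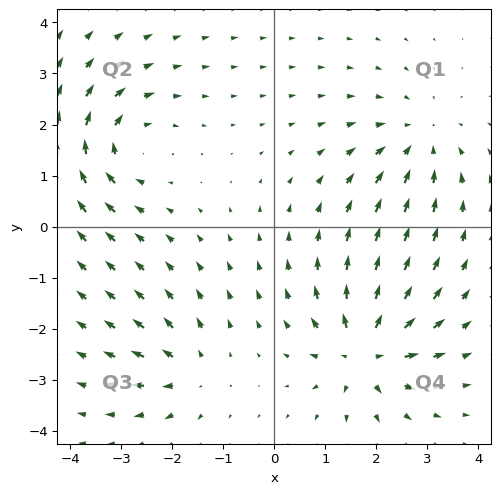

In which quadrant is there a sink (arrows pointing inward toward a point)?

The sink sits at approximately (2.8, 1.7), which lies in quadrant Q1. The divergence there is about -3, negative as expected for a sink.

Q1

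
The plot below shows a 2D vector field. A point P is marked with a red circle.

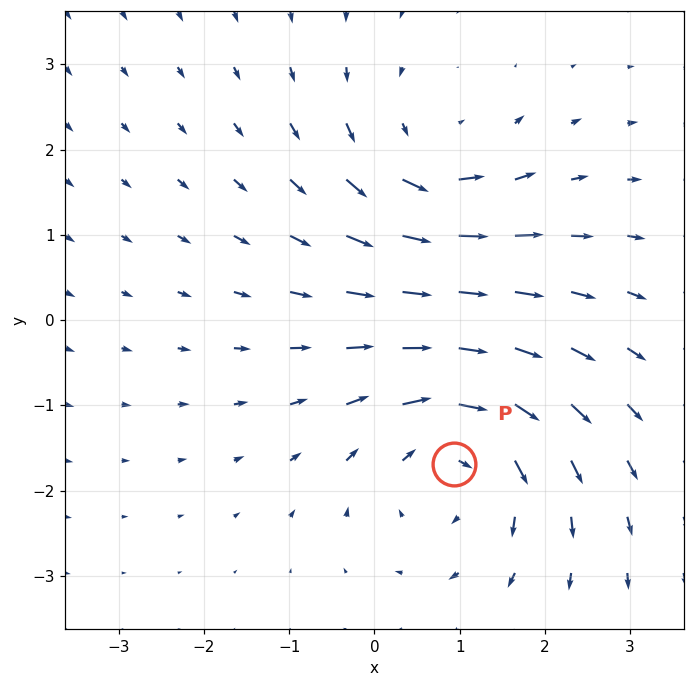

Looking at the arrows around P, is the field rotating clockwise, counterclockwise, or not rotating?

clockwise

Near P at (0.9, -1.7) the arrows circulate clockwise. The curl (z-component) there is about -4; negative curl means clockwise rotation.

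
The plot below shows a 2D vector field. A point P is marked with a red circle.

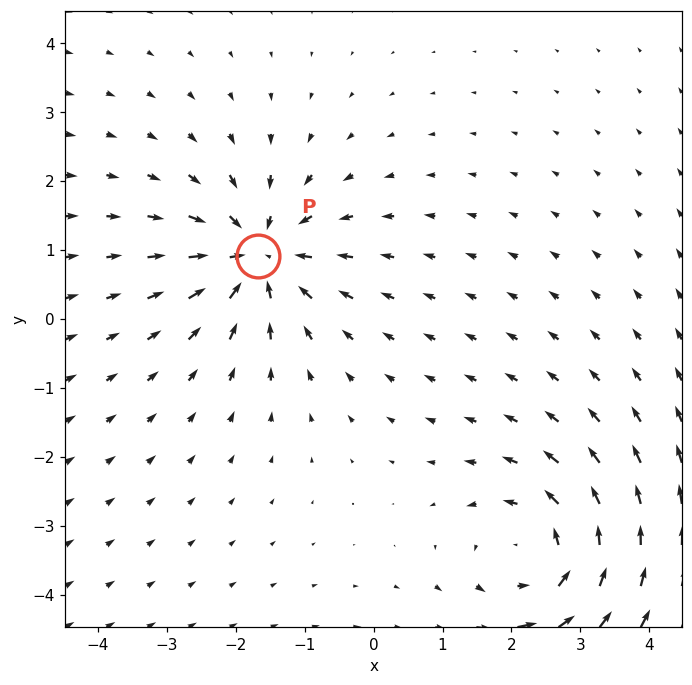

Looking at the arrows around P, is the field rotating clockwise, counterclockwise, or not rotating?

Near P at (-1.7, 0.9) the arrows show no circulation. The curl there is ≈0.

not rotating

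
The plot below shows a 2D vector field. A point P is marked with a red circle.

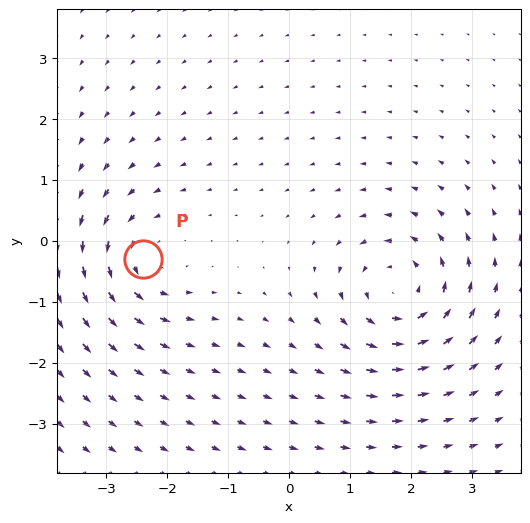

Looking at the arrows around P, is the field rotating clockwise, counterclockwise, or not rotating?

counterclockwise

Near P at (-2.4, -0.3) the arrows circulate counterclockwise. The curl (z-component) there is about +4; positive curl means counterclockwise rotation.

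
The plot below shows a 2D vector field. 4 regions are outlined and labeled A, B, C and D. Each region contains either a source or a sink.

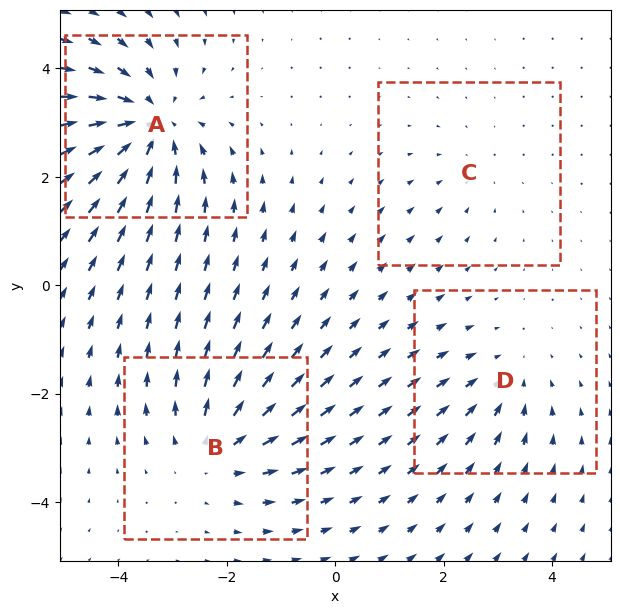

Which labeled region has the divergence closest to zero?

C

Divergence at each region's feature centre — A: about -6, B: about +4, C: about -2, D: about -3. Region C is closest to zero.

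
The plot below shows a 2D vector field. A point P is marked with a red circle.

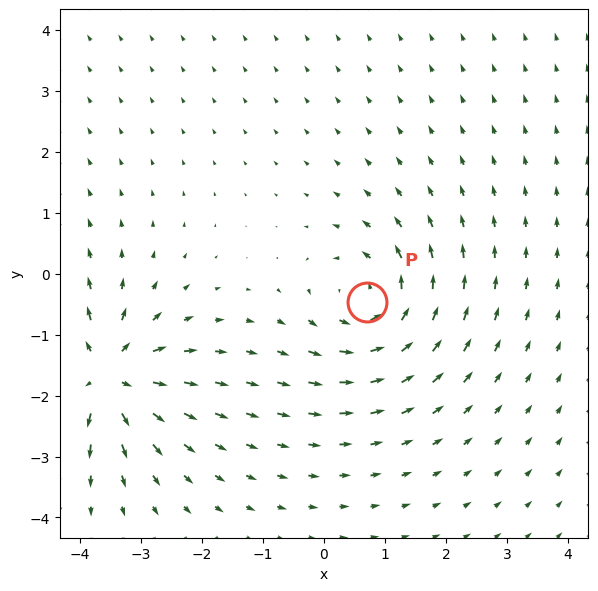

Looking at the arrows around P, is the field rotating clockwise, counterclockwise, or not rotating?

counterclockwise

Near P at (0.7, -0.5) the arrows circulate counterclockwise. The curl (z-component) there is about +4; positive curl means counterclockwise rotation.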